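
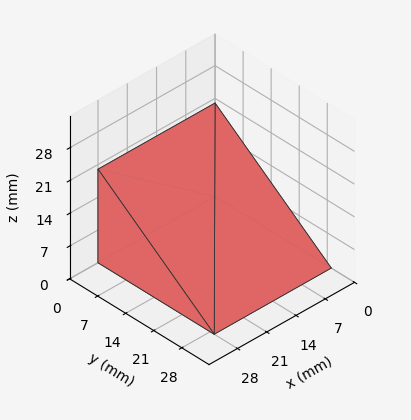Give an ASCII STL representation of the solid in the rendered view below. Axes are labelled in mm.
Reading the render: the shape is a wedge (ramp): 28 × 29 mm base, rising to 20 mm along the y=0 edge and sloping linearly to z=0 at y=29 (dimensions read to the nearest mm from the axis ticks). For the STL, each face is triangulated and given an outward normal.

solid part
  facet normal 0.0000 0.0000 -1.0000
    outer loop
      vertex 28.0 29.0 0.0
      vertex 28.0 0.0 0.0
      vertex 0.0 0.0 0.0
    endloop
  endfacet
  facet normal 0.0000 0.0000 -1.0000
    outer loop
      vertex 0.0 29.0 0.0
      vertex 28.0 29.0 0.0
      vertex 0.0 0.0 0.0
    endloop
  endfacet
  facet normal 0.0000 -1.0000 0.0000
    outer loop
      vertex 0.0 0.0 0.0
      vertex 28.0 0.0 0.0
      vertex 28.0 0.0 20.0
    endloop
  endfacet
  facet normal 0.0000 -1.0000 0.0000
    outer loop
      vertex 0.0 0.0 0.0
      vertex 28.0 0.0 20.0
      vertex 0.0 0.0 20.0
    endloop
  endfacet
  facet normal 0.0000 0.5677 0.8232
    outer loop
      vertex 0.0 0.0 20.0
      vertex 28.0 0.0 20.0
      vertex 28.0 29.0 0.0
    endloop
  endfacet
  facet normal 0.0000 0.5677 0.8232
    outer loop
      vertex 0.0 0.0 20.0
      vertex 28.0 29.0 0.0
      vertex 0.0 29.0 0.0
    endloop
  endfacet
  facet normal -1.0000 0.0000 0.0000
    outer loop
      vertex 0.0 0.0 20.0
      vertex 0.0 29.0 0.0
      vertex 0.0 0.0 0.0
    endloop
  endfacet
  facet normal 1.0000 0.0000 0.0000
    outer loop
      vertex 28.0 0.0 0.0
      vertex 28.0 29.0 0.0
      vertex 28.0 0.0 20.0
    endloop
  endfacet
endsolid part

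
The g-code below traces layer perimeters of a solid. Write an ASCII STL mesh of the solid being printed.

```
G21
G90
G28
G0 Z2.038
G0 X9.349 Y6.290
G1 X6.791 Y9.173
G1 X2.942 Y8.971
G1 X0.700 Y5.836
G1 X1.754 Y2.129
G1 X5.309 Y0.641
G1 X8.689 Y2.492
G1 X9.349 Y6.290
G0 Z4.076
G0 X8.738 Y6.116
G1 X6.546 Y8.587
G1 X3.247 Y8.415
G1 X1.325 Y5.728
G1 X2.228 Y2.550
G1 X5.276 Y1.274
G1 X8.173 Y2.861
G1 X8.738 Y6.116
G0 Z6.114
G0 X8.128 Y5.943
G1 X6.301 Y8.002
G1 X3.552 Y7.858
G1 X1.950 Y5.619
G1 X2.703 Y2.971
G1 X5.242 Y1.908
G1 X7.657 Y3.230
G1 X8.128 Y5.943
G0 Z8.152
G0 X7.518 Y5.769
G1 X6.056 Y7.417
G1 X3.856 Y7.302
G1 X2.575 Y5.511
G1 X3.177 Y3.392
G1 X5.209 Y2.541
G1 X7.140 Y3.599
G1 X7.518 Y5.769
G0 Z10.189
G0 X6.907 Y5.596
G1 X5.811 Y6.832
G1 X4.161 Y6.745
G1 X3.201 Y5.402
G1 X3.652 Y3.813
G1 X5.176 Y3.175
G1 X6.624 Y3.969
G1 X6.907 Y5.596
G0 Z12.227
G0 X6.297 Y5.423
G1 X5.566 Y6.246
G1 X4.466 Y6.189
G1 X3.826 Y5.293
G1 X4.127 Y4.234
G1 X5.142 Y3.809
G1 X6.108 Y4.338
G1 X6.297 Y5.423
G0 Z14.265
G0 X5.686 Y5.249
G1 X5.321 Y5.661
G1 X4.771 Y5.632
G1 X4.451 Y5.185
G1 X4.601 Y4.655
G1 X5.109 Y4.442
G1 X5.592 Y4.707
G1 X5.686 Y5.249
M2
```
solid part
  facet normal 0.0000 0.0000 -1.0000
    outer loop
      vertex 2.637 9.528 0.000
      vertex 7.036 9.758 0.000
      vertex 9.959 6.463 0.000
    endloop
  endfacet
  facet normal 0.0000 0.0000 -1.0000
    outer loop
      vertex 0.075 5.945 0.000
      vertex 2.637 9.528 0.000
      vertex 9.959 6.463 0.000
    endloop
  endfacet
  facet normal 0.0000 0.0000 -1.0000
    outer loop
      vertex 1.279 1.708 0.000
      vertex 0.075 5.945 0.000
      vertex 9.959 6.463 0.000
    endloop
  endfacet
  facet normal 0.0000 0.0000 -1.0000
    outer loop
      vertex 5.342 0.007 0.000
      vertex 1.279 1.708 0.000
      vertex 9.959 6.463 0.000
    endloop
  endfacet
  facet normal 0.0000 0.0000 -1.0000
    outer loop
      vertex 9.205 2.123 0.000
      vertex 5.342 0.007 0.000
      vertex 9.959 6.463 0.000
    endloop
  endfacet
  facet normal 0.7203 0.6390 0.2701
    outer loop
      vertex 9.959 6.463 0.000
      vertex 7.036 9.758 0.000
      vertex 5.076 5.076 16.303
    endloop
  endfacet
  facet normal -0.0503 0.9615 0.2701
    outer loop
      vertex 7.036 9.758 0.000
      vertex 2.637 9.528 0.000
      vertex 5.076 5.076 16.303
    endloop
  endfacet
  facet normal -0.7832 0.5600 0.2701
    outer loop
      vertex 2.637 9.528 0.000
      vertex 0.075 5.945 0.000
      vertex 5.076 5.076 16.303
    endloop
  endfacet
  facet normal -0.9262 -0.2632 0.2701
    outer loop
      vertex 0.075 5.945 0.000
      vertex 1.279 1.708 0.000
      vertex 5.076 5.076 16.303
    endloop
  endfacet
  facet normal -0.3718 -0.8881 0.2701
    outer loop
      vertex 1.279 1.708 0.000
      vertex 5.342 0.007 0.000
      vertex 5.076 5.076 16.303
    endloop
  endfacet
  facet normal 0.4626 -0.8444 0.2701
    outer loop
      vertex 5.342 0.007 0.000
      vertex 9.205 2.123 0.000
      vertex 5.076 5.076 16.303
    endloop
  endfacet
  facet normal 0.9486 -0.1648 0.2701
    outer loop
      vertex 9.205 2.123 0.000
      vertex 9.959 6.463 0.000
      vertex 5.076 5.076 16.303
    endloop
  endfacet
endsolid part

The G0 Z moves step by Δz≈2.038 mm. The G1 loops shrink linearly with z, so the solid tapers from its base footprint up to z≈16.3. Closing with a flat bottom cap and the tapered top and triangulating gives 12 facets — a regular 7-sided pyramid, base circumscribed radius ≈ 5.08 mm, apex at z ≈ 16.3 mm.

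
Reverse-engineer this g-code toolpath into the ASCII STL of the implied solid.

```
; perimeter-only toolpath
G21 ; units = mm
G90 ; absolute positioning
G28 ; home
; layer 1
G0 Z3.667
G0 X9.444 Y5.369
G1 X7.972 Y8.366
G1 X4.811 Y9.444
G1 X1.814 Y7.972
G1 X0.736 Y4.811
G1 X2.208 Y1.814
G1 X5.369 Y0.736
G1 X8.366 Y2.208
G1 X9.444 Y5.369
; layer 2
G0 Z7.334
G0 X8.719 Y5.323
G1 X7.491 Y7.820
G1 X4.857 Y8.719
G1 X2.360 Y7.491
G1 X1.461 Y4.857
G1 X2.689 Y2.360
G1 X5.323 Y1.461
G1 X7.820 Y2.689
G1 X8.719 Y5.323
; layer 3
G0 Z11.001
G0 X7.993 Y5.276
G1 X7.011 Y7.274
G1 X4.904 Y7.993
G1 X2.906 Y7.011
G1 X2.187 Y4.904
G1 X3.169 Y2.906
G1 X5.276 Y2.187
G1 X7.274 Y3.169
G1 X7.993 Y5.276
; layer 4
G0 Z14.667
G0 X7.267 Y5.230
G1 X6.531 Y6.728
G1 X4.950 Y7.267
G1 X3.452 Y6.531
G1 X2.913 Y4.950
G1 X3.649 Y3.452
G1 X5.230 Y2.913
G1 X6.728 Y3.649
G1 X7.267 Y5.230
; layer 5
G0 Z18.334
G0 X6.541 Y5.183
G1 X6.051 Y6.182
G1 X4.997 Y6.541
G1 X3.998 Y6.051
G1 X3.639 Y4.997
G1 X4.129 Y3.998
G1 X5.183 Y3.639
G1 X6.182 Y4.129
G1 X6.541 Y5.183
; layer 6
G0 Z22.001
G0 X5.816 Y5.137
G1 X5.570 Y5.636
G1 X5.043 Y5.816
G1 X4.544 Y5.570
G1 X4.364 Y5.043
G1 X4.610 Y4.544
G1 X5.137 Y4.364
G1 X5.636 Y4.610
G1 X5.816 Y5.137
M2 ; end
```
solid part
  facet normal 0.0000 0.0000 -1.0000
    outer loop
      vertex 4.764 10.170 0.000
      vertex 8.452 8.912 0.000
      vertex 10.170 5.416 0.000
    endloop
  endfacet
  facet normal 0.0000 0.0000 -1.0000
    outer loop
      vertex 1.268 8.452 0.000
      vertex 4.764 10.170 0.000
      vertex 10.170 5.416 0.000
    endloop
  endfacet
  facet normal 0.0000 0.0000 -1.0000
    outer loop
      vertex 0.010 4.764 0.000
      vertex 1.268 8.452 0.000
      vertex 10.170 5.416 0.000
    endloop
  endfacet
  facet normal 0.0000 0.0000 -1.0000
    outer loop
      vertex 1.728 1.268 0.000
      vertex 0.010 4.764 0.000
      vertex 10.170 5.416 0.000
    endloop
  endfacet
  facet normal 0.0000 0.0000 -1.0000
    outer loop
      vertex 5.416 0.010 0.000
      vertex 1.728 1.268 0.000
      vertex 10.170 5.416 0.000
    endloop
  endfacet
  facet normal 0.0000 0.0000 -1.0000
    outer loop
      vertex 8.912 1.728 0.000
      vertex 5.416 0.010 0.000
      vertex 10.170 5.416 0.000
    endloop
  endfacet
  facet normal 0.8828 0.4338 0.1802
    outer loop
      vertex 10.170 5.416 0.000
      vertex 8.452 8.912 0.000
      vertex 5.090 5.090 25.668
    endloop
  endfacet
  facet normal 0.3176 0.9310 0.1802
    outer loop
      vertex 8.452 8.912 0.000
      vertex 4.764 10.170 0.000
      vertex 5.090 5.090 25.668
    endloop
  endfacet
  facet normal -0.4338 0.8828 0.1802
    outer loop
      vertex 4.764 10.170 0.000
      vertex 1.268 8.452 0.000
      vertex 5.090 5.090 25.668
    endloop
  endfacet
  facet normal -0.9310 0.3176 0.1802
    outer loop
      vertex 1.268 8.452 0.000
      vertex 0.010 4.764 0.000
      vertex 5.090 5.090 25.668
    endloop
  endfacet
  facet normal -0.8828 -0.4338 0.1802
    outer loop
      vertex 0.010 4.764 0.000
      vertex 1.728 1.268 0.000
      vertex 5.090 5.090 25.668
    endloop
  endfacet
  facet normal -0.3176 -0.9310 0.1802
    outer loop
      vertex 1.728 1.268 0.000
      vertex 5.416 0.010 0.000
      vertex 5.090 5.090 25.668
    endloop
  endfacet
  facet normal 0.4338 -0.8828 0.1802
    outer loop
      vertex 5.416 0.010 0.000
      vertex 8.912 1.728 0.000
      vertex 5.090 5.090 25.668
    endloop
  endfacet
  facet normal 0.9310 -0.3176 0.1802
    outer loop
      vertex 8.912 1.728 0.000
      vertex 10.170 5.416 0.000
      vertex 5.090 5.090 25.668
    endloop
  endfacet
endsolid part

The G0 Z moves step by Δz≈3.667 mm. The G1 loops shrink linearly with z, so the solid tapers from its base footprint up to z≈25.7. Closing with a flat bottom cap and the tapered top and triangulating gives 14 facets — a regular 8-sided pyramid, base circumscribed radius ≈ 5.09 mm, apex at z ≈ 25.7 mm.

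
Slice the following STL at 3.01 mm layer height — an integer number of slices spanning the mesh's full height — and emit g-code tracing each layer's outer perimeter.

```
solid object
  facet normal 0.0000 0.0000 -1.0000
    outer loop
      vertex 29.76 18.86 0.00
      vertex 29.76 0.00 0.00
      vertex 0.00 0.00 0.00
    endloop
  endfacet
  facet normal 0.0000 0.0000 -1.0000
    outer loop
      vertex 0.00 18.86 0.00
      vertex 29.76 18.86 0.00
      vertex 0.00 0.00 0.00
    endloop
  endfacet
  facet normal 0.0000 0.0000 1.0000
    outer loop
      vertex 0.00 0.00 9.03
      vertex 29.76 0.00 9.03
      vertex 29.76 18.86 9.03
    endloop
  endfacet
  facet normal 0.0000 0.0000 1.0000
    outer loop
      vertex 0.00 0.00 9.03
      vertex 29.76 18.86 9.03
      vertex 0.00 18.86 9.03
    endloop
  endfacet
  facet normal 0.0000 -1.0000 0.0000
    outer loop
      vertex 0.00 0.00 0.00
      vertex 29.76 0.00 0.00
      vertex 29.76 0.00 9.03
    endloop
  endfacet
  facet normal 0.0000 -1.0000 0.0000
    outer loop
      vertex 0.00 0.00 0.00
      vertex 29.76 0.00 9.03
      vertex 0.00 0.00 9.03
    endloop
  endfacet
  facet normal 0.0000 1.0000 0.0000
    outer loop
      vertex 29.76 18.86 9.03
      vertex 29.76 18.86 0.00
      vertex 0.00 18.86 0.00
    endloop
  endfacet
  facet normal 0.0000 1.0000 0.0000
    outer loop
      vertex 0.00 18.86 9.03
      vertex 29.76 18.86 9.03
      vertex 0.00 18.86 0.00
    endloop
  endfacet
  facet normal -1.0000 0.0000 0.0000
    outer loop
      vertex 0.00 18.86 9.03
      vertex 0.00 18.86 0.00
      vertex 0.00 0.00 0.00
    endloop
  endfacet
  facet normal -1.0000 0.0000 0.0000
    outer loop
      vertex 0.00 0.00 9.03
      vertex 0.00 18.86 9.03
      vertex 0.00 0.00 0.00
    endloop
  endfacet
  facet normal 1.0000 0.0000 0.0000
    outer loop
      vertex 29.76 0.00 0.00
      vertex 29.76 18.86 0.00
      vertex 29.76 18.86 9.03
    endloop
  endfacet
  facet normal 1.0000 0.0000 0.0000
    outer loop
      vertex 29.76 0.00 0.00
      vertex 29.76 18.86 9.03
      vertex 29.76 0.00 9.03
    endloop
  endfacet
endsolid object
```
; perimeter-only toolpath
G21 ; units = mm
G90 ; absolute positioning
G28 ; home
; layer 1
G0 Z3.01
G0 X0.00 Y0.00
G1 X29.76 Y0.00
G1 X29.76 Y18.86
G1 X0.00 Y18.86
G1 X0.00 Y0.00
; layer 2
G0 Z6.02
G0 X0.00 Y0.00
G1 X29.76 Y0.00
G1 X29.76 Y18.86
G1 X0.00 Y18.86
G1 X0.00 Y0.00
; layer 3
G0 Z9.03
G0 X0.00 Y0.00
G1 X29.76 Y0.00
G1 X29.76 Y18.86
G1 X0.00 Y18.86
G1 X0.00 Y0.00
M2 ; end

The solid is a rectangular box, roughly 29.8 × 18.9 mm footprint and 9.03 mm tall. Slicing at Δz = 3.01 mm — 3 equal slices spanning the solid's height, so layer i sits at z = i·h/3 — gives 3 non-empty perimeters. Each is a 4-segment closed polygon; G0 lifts to the layer z and rapids to the start vertex, then G1 traces the edges.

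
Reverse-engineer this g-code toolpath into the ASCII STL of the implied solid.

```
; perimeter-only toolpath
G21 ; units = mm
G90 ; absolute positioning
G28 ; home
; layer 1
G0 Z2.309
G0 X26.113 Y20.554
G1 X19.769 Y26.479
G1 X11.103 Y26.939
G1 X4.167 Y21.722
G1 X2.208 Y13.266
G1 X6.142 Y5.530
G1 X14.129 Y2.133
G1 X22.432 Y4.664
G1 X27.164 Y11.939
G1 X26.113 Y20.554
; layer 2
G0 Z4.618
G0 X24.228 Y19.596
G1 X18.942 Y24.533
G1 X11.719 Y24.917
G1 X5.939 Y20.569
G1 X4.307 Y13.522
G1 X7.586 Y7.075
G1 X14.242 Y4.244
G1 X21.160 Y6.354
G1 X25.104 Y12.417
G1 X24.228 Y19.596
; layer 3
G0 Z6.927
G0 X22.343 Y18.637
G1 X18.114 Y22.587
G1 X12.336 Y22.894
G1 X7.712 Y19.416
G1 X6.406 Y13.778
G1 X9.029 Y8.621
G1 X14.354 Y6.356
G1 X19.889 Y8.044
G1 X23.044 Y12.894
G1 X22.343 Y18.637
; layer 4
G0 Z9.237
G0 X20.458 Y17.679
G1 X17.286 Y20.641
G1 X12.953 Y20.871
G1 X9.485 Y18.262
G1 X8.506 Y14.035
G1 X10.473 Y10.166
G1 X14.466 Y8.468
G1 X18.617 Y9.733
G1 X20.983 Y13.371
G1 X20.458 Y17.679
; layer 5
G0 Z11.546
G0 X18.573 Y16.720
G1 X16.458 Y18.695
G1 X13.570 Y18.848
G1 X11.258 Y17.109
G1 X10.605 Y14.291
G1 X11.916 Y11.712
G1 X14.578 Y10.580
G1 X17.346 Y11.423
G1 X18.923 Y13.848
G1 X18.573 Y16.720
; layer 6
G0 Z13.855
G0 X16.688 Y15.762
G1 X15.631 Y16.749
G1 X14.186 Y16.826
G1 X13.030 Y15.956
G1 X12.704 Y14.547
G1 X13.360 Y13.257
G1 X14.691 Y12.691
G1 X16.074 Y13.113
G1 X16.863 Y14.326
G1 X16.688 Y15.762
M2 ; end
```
solid part
  facet normal 0.0000 0.0000 -1.0000
    outer loop
      vertex 10.486 28.962 0.000
      vertex 20.597 28.425 0.000
      vertex 27.998 21.513 0.000
    endloop
  endfacet
  facet normal 0.0000 0.0000 -1.0000
    outer loop
      vertex 2.394 22.875 0.000
      vertex 10.486 28.962 0.000
      vertex 27.998 21.513 0.000
    endloop
  endfacet
  facet normal 0.0000 0.0000 -1.0000
    outer loop
      vertex 0.109 13.010 0.000
      vertex 2.394 22.875 0.000
      vertex 27.998 21.513 0.000
    endloop
  endfacet
  facet normal 0.0000 0.0000 -1.0000
    outer loop
      vertex 4.699 3.984 0.000
      vertex 0.109 13.010 0.000
      vertex 27.998 21.513 0.000
    endloop
  endfacet
  facet normal 0.0000 0.0000 -1.0000
    outer loop
      vertex 14.017 0.021 0.000
      vertex 4.699 3.984 0.000
      vertex 27.998 21.513 0.000
    endloop
  endfacet
  facet normal 0.0000 0.0000 -1.0000
    outer loop
      vertex 23.703 2.974 0.000
      vertex 14.017 0.021 0.000
      vertex 27.998 21.513 0.000
    endloop
  endfacet
  facet normal 0.0000 0.0000 -1.0000
    outer loop
      vertex 29.224 11.462 0.000
      vertex 23.703 2.974 0.000
      vertex 27.998 21.513 0.000
    endloop
  endfacet
  facet normal 0.5174 0.5540 0.6523
    outer loop
      vertex 27.998 21.513 0.000
      vertex 20.597 28.425 0.000
      vertex 14.803 14.803 16.164
    endloop
  endfacet
  facet normal 0.0402 0.7569 0.6523
    outer loop
      vertex 20.597 28.425 0.000
      vertex 10.486 28.962 0.000
      vertex 14.803 14.803 16.164
    endloop
  endfacet
  facet normal -0.4556 0.6057 0.6523
    outer loop
      vertex 10.486 28.962 0.000
      vertex 2.394 22.875 0.000
      vertex 14.803 14.803 16.164
    endloop
  endfacet
  facet normal -0.7384 0.1710 0.6523
    outer loop
      vertex 2.394 22.875 0.000
      vertex 0.109 13.010 0.000
      vertex 14.803 14.803 16.164
    endloop
  endfacet
  facet normal -0.6756 -0.3436 0.6523
    outer loop
      vertex 0.109 13.010 0.000
      vertex 4.699 3.984 0.000
      vertex 14.803 14.803 16.164
    endloop
  endfacet
  facet normal -0.2967 -0.6975 0.6523
    outer loop
      vertex 4.699 3.984 0.000
      vertex 14.017 0.021 0.000
      vertex 14.803 14.803 16.164
    endloop
  endfacet
  facet normal 0.2210 -0.7250 0.6523
    outer loop
      vertex 14.017 0.021 0.000
      vertex 23.703 2.974 0.000
      vertex 14.803 14.803 16.164
    endloop
  endfacet
  facet normal 0.6354 -0.4133 0.6523
    outer loop
      vertex 23.703 2.974 0.000
      vertex 29.224 11.462 0.000
      vertex 14.803 14.803 16.164
    endloop
  endfacet
  facet normal 0.7524 0.0918 0.6523
    outer loop
      vertex 29.224 11.462 0.000
      vertex 27.998 21.513 0.000
      vertex 14.803 14.803 16.164
    endloop
  endfacet
endsolid part

The G0 Z moves step by Δz≈2.309 mm. The G1 loops shrink linearly with z, so the solid tapers from its base footprint up to z≈16.2. Closing with a flat bottom cap and the tapered top and triangulating gives 16 facets — a regular 9-sided pyramid, base circumscribed radius ≈ 14.8 mm, apex at z ≈ 16.2 mm.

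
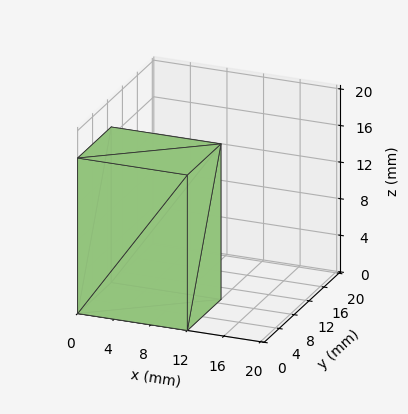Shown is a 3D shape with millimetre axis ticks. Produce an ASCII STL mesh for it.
Reading the render: the shape is a rectangular box, roughly 12 × 9 mm footprint and 17 mm tall (dimensions read to the nearest mm from the axis ticks). For the STL, each face is triangulated and given an outward normal.

solid part
  facet normal 0.0000 0.0000 -1.0000
    outer loop
      vertex 12.0 9.0 0.0
      vertex 12.0 0.0 0.0
      vertex 0.0 0.0 0.0
    endloop
  endfacet
  facet normal 0.0000 0.0000 -1.0000
    outer loop
      vertex 0.0 9.0 0.0
      vertex 12.0 9.0 0.0
      vertex 0.0 0.0 0.0
    endloop
  endfacet
  facet normal 0.0000 0.0000 1.0000
    outer loop
      vertex 0.0 0.0 17.0
      vertex 12.0 0.0 17.0
      vertex 12.0 9.0 17.0
    endloop
  endfacet
  facet normal 0.0000 0.0000 1.0000
    outer loop
      vertex 0.0 0.0 17.0
      vertex 12.0 9.0 17.0
      vertex 0.0 9.0 17.0
    endloop
  endfacet
  facet normal 0.0000 -1.0000 0.0000
    outer loop
      vertex 0.0 0.0 0.0
      vertex 12.0 0.0 0.0
      vertex 12.0 0.0 17.0
    endloop
  endfacet
  facet normal 0.0000 -1.0000 0.0000
    outer loop
      vertex 0.0 0.0 0.0
      vertex 12.0 0.0 17.0
      vertex 0.0 0.0 17.0
    endloop
  endfacet
  facet normal 0.0000 1.0000 0.0000
    outer loop
      vertex 12.0 9.0 17.0
      vertex 12.0 9.0 0.0
      vertex 0.0 9.0 0.0
    endloop
  endfacet
  facet normal 0.0000 1.0000 0.0000
    outer loop
      vertex 0.0 9.0 17.0
      vertex 12.0 9.0 17.0
      vertex 0.0 9.0 0.0
    endloop
  endfacet
  facet normal -1.0000 0.0000 0.0000
    outer loop
      vertex 0.0 9.0 17.0
      vertex 0.0 9.0 0.0
      vertex 0.0 0.0 0.0
    endloop
  endfacet
  facet normal -1.0000 0.0000 0.0000
    outer loop
      vertex 0.0 0.0 17.0
      vertex 0.0 9.0 17.0
      vertex 0.0 0.0 0.0
    endloop
  endfacet
  facet normal 1.0000 0.0000 0.0000
    outer loop
      vertex 12.0 0.0 0.0
      vertex 12.0 9.0 0.0
      vertex 12.0 9.0 17.0
    endloop
  endfacet
  facet normal 1.0000 0.0000 0.0000
    outer loop
      vertex 12.0 0.0 0.0
      vertex 12.0 9.0 17.0
      vertex 12.0 0.0 17.0
    endloop
  endfacet
endsolid part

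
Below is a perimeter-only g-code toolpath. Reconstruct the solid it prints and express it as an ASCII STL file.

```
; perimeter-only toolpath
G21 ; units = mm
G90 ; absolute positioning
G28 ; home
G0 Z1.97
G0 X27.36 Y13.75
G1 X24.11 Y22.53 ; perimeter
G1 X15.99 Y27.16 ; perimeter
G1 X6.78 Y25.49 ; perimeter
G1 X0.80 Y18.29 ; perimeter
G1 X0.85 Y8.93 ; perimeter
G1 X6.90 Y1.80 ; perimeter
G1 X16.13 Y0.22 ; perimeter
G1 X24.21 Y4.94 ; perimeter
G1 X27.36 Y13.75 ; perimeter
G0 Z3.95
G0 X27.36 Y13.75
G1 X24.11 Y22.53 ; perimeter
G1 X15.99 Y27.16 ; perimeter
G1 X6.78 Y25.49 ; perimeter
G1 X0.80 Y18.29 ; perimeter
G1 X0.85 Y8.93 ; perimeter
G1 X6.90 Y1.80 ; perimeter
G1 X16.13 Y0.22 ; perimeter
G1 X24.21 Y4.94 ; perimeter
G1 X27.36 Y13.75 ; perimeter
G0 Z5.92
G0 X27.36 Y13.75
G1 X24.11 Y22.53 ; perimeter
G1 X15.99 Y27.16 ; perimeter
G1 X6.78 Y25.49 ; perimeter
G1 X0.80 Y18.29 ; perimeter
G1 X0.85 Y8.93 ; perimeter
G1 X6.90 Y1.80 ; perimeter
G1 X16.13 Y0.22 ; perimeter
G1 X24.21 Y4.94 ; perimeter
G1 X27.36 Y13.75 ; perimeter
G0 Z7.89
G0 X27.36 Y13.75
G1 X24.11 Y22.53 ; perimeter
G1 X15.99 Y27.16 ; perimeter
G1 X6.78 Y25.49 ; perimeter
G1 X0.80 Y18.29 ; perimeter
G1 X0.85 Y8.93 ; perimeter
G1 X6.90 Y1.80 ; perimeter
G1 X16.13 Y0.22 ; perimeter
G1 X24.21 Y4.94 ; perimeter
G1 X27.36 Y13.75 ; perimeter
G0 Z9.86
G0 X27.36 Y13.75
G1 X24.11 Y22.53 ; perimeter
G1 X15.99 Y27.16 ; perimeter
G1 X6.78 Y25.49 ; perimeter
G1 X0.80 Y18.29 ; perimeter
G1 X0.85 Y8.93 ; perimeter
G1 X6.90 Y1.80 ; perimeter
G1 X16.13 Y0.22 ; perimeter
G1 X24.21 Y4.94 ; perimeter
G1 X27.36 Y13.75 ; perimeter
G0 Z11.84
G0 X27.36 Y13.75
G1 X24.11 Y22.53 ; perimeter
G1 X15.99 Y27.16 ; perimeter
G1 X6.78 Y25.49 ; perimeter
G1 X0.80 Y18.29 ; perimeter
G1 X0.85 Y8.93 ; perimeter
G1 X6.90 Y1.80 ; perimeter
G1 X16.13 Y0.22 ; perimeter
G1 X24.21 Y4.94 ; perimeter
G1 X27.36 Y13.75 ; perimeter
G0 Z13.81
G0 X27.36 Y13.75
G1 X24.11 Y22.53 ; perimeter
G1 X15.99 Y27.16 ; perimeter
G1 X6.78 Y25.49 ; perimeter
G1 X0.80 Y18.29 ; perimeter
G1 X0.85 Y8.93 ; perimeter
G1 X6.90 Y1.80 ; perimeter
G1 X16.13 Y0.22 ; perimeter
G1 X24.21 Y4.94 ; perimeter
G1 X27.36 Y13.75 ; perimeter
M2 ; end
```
solid part
  facet normal 0.0000 0.0000 -1.0000
    outer loop
      vertex 15.99 27.16 0.00
      vertex 24.11 22.53 0.00
      vertex 27.36 13.75 0.00
    endloop
  endfacet
  facet normal 0.0000 0.0000 -1.0000
    outer loop
      vertex 6.78 25.49 0.00
      vertex 15.99 27.16 0.00
      vertex 27.36 13.75 0.00
    endloop
  endfacet
  facet normal 0.0000 0.0000 -1.0000
    outer loop
      vertex 0.80 18.29 0.00
      vertex 6.78 25.49 0.00
      vertex 27.36 13.75 0.00
    endloop
  endfacet
  facet normal 0.0000 0.0000 -1.0000
    outer loop
      vertex 0.85 8.93 0.00
      vertex 0.80 18.29 0.00
      vertex 27.36 13.75 0.00
    endloop
  endfacet
  facet normal 0.0000 0.0000 -1.0000
    outer loop
      vertex 6.90 1.80 0.00
      vertex 0.85 8.93 0.00
      vertex 27.36 13.75 0.00
    endloop
  endfacet
  facet normal 0.0000 0.0000 -1.0000
    outer loop
      vertex 16.13 0.22 0.00
      vertex 6.90 1.80 0.00
      vertex 27.36 13.75 0.00
    endloop
  endfacet
  facet normal 0.0000 0.0000 -1.0000
    outer loop
      vertex 24.21 4.94 0.00
      vertex 16.13 0.22 0.00
      vertex 27.36 13.75 0.00
    endloop
  endfacet
  facet normal 0.0000 0.0000 1.0000
    outer loop
      vertex 27.36 13.75 13.81
      vertex 24.11 22.53 13.81
      vertex 15.99 27.16 13.81
    endloop
  endfacet
  facet normal 0.0000 0.0000 1.0000
    outer loop
      vertex 27.36 13.75 13.81
      vertex 15.99 27.16 13.81
      vertex 6.78 25.49 13.81
    endloop
  endfacet
  facet normal 0.0000 0.0000 1.0000
    outer loop
      vertex 27.36 13.75 13.81
      vertex 6.78 25.49 13.81
      vertex 0.80 18.29 13.81
    endloop
  endfacet
  facet normal 0.0000 0.0000 1.0000
    outer loop
      vertex 27.36 13.75 13.81
      vertex 0.80 18.29 13.81
      vertex 0.85 8.93 13.81
    endloop
  endfacet
  facet normal 0.0000 0.0000 1.0000
    outer loop
      vertex 27.36 13.75 13.81
      vertex 0.85 8.93 13.81
      vertex 6.90 1.80 13.81
    endloop
  endfacet
  facet normal 0.0000 0.0000 1.0000
    outer loop
      vertex 27.36 13.75 13.81
      vertex 6.90 1.80 13.81
      vertex 16.13 0.22 13.81
    endloop
  endfacet
  facet normal 0.0000 0.0000 1.0000
    outer loop
      vertex 27.36 13.75 13.81
      vertex 16.13 0.22 13.81
      vertex 24.21 4.94 13.81
    endloop
  endfacet
  facet normal 0.9378 0.3471 0.0000
    outer loop
      vertex 27.36 13.75 0.00
      vertex 24.11 22.53 0.00
      vertex 24.11 22.53 13.81
    endloop
  endfacet
  facet normal 0.9378 0.3471 0.0000
    outer loop
      vertex 27.36 13.75 0.00
      vertex 24.11 22.53 13.81
      vertex 27.36 13.75 13.81
    endloop
  endfacet
  facet normal 0.4953 0.8687 0.0000
    outer loop
      vertex 24.11 22.53 0.00
      vertex 15.99 27.16 0.00
      vertex 15.99 27.16 13.81
    endloop
  endfacet
  facet normal 0.4953 0.8687 0.0000
    outer loop
      vertex 24.11 22.53 0.00
      vertex 15.99 27.16 13.81
      vertex 24.11 22.53 13.81
    endloop
  endfacet
  facet normal -0.1784 0.9840 0.0000
    outer loop
      vertex 15.99 27.16 0.00
      vertex 6.78 25.49 0.00
      vertex 6.78 25.49 13.81
    endloop
  endfacet
  facet normal -0.1784 0.9840 0.0000
    outer loop
      vertex 15.99 27.16 0.00
      vertex 6.78 25.49 13.81
      vertex 15.99 27.16 13.81
    endloop
  endfacet
  facet normal -0.7693 0.6389 0.0000
    outer loop
      vertex 6.78 25.49 0.00
      vertex 0.80 18.29 0.00
      vertex 0.80 18.29 13.81
    endloop
  endfacet
  facet normal -0.7693 0.6389 0.0000
    outer loop
      vertex 6.78 25.49 0.00
      vertex 0.80 18.29 13.81
      vertex 6.78 25.49 13.81
    endloop
  endfacet
  facet normal -1.0000 -0.0053 0.0000
    outer loop
      vertex 0.80 18.29 0.00
      vertex 0.85 8.93 0.00
      vertex 0.85 8.93 13.81
    endloop
  endfacet
  facet normal -1.0000 -0.0053 0.0000
    outer loop
      vertex 0.80 18.29 0.00
      vertex 0.85 8.93 13.81
      vertex 0.80 18.29 13.81
    endloop
  endfacet
  facet normal -0.7625 -0.6470 0.0000
    outer loop
      vertex 0.85 8.93 0.00
      vertex 6.90 1.80 0.00
      vertex 6.90 1.80 13.81
    endloop
  endfacet
  facet normal -0.7625 -0.6470 0.0000
    outer loop
      vertex 0.85 8.93 0.00
      vertex 6.90 1.80 13.81
      vertex 0.85 8.93 13.81
    endloop
  endfacet
  facet normal -0.1687 -0.9857 0.0000
    outer loop
      vertex 6.90 1.80 0.00
      vertex 16.13 0.22 0.00
      vertex 16.13 0.22 13.81
    endloop
  endfacet
  facet normal -0.1687 -0.9857 0.0000
    outer loop
      vertex 6.90 1.80 0.00
      vertex 16.13 0.22 13.81
      vertex 6.90 1.80 13.81
    endloop
  endfacet
  facet normal 0.5044 -0.8635 0.0000
    outer loop
      vertex 16.13 0.22 0.00
      vertex 24.21 4.94 0.00
      vertex 24.21 4.94 13.81
    endloop
  endfacet
  facet normal 0.5044 -0.8635 0.0000
    outer loop
      vertex 16.13 0.22 0.00
      vertex 24.21 4.94 13.81
      vertex 16.13 0.22 13.81
    endloop
  endfacet
  facet normal 0.9416 -0.3367 0.0000
    outer loop
      vertex 24.21 4.94 0.00
      vertex 27.36 13.75 0.00
      vertex 27.36 13.75 13.81
    endloop
  endfacet
  facet normal 0.9416 -0.3367 0.0000
    outer loop
      vertex 24.21 4.94 0.00
      vertex 27.36 13.75 13.81
      vertex 24.21 4.94 13.81
    endloop
  endfacet
endsolid part

The G0 Z moves step by Δz≈1.97 mm. Every layer's G1 loop is the same polygon, so the solid is a straight extrusion of it from z=0 to z≈13.8. Closing with flat bottom and top caps and triangulating gives 32 facets — a regular 9-sided prism (a cylinder approximated with 9 flat sides), circumscribed radius ≈ 13.7 mm, height ≈ 13.8 mm.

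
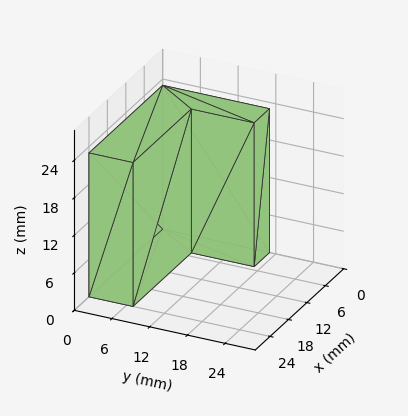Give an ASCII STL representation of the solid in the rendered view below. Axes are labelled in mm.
Reading the render: the shape is an L-shaped prism: outer 24 × 17 mm, arm thicknesses ≈ 7 mm (horizontal) and 5 mm (vertical), extruded 23 mm in z (dimensions read to the nearest mm from the axis ticks). For the STL, each face is triangulated and given an outward normal.

solid part
  facet normal 0.0000 0.0000 -1.0000
    outer loop
      vertex 24.00 7.00 0.00
      vertex 24.00 0.00 0.00
      vertex 0.00 0.00 0.00
    endloop
  endfacet
  facet normal 0.0000 0.0000 -1.0000
    outer loop
      vertex 5.00 7.00 0.00
      vertex 24.00 7.00 0.00
      vertex 0.00 0.00 0.00
    endloop
  endfacet
  facet normal 0.0000 0.0000 -1.0000
    outer loop
      vertex 5.00 17.00 0.00
      vertex 5.00 7.00 0.00
      vertex 0.00 0.00 0.00
    endloop
  endfacet
  facet normal 0.0000 0.0000 -1.0000
    outer loop
      vertex 0.00 17.00 0.00
      vertex 5.00 17.00 0.00
      vertex 0.00 0.00 0.00
    endloop
  endfacet
  facet normal 0.0000 0.0000 1.0000
    outer loop
      vertex 0.00 0.00 23.00
      vertex 24.00 0.00 23.00
      vertex 24.00 7.00 23.00
    endloop
  endfacet
  facet normal 0.0000 0.0000 1.0000
    outer loop
      vertex 0.00 0.00 23.00
      vertex 24.00 7.00 23.00
      vertex 5.00 7.00 23.00
    endloop
  endfacet
  facet normal 0.0000 0.0000 1.0000
    outer loop
      vertex 0.00 0.00 23.00
      vertex 5.00 7.00 23.00
      vertex 5.00 17.00 23.00
    endloop
  endfacet
  facet normal 0.0000 0.0000 1.0000
    outer loop
      vertex 0.00 0.00 23.00
      vertex 5.00 17.00 23.00
      vertex 0.00 17.00 23.00
    endloop
  endfacet
  facet normal 0.0000 -1.0000 0.0000
    outer loop
      vertex 0.00 0.00 0.00
      vertex 24.00 0.00 0.00
      vertex 24.00 0.00 23.00
    endloop
  endfacet
  facet normal 0.0000 -1.0000 0.0000
    outer loop
      vertex 0.00 0.00 0.00
      vertex 24.00 0.00 23.00
      vertex 0.00 0.00 23.00
    endloop
  endfacet
  facet normal 1.0000 0.0000 0.0000
    outer loop
      vertex 24.00 0.00 0.00
      vertex 24.00 7.00 0.00
      vertex 24.00 7.00 23.00
    endloop
  endfacet
  facet normal 1.0000 0.0000 0.0000
    outer loop
      vertex 24.00 0.00 0.00
      vertex 24.00 7.00 23.00
      vertex 24.00 0.00 23.00
    endloop
  endfacet
  facet normal 0.0000 1.0000 0.0000
    outer loop
      vertex 24.00 7.00 0.00
      vertex 5.00 7.00 0.00
      vertex 5.00 7.00 23.00
    endloop
  endfacet
  facet normal 0.0000 1.0000 0.0000
    outer loop
      vertex 24.00 7.00 0.00
      vertex 5.00 7.00 23.00
      vertex 24.00 7.00 23.00
    endloop
  endfacet
  facet normal 1.0000 0.0000 0.0000
    outer loop
      vertex 5.00 7.00 0.00
      vertex 5.00 17.00 0.00
      vertex 5.00 17.00 23.00
    endloop
  endfacet
  facet normal 1.0000 0.0000 0.0000
    outer loop
      vertex 5.00 7.00 0.00
      vertex 5.00 17.00 23.00
      vertex 5.00 7.00 23.00
    endloop
  endfacet
  facet normal 0.0000 1.0000 0.0000
    outer loop
      vertex 5.00 17.00 0.00
      vertex 0.00 17.00 0.00
      vertex 0.00 17.00 23.00
    endloop
  endfacet
  facet normal 0.0000 1.0000 0.0000
    outer loop
      vertex 5.00 17.00 0.00
      vertex 0.00 17.00 23.00
      vertex 5.00 17.00 23.00
    endloop
  endfacet
  facet normal -1.0000 0.0000 0.0000
    outer loop
      vertex 0.00 17.00 0.00
      vertex 0.00 0.00 0.00
      vertex 0.00 0.00 23.00
    endloop
  endfacet
  facet normal -1.0000 0.0000 0.0000
    outer loop
      vertex 0.00 17.00 0.00
      vertex 0.00 0.00 23.00
      vertex 0.00 17.00 23.00
    endloop
  endfacet
endsolid part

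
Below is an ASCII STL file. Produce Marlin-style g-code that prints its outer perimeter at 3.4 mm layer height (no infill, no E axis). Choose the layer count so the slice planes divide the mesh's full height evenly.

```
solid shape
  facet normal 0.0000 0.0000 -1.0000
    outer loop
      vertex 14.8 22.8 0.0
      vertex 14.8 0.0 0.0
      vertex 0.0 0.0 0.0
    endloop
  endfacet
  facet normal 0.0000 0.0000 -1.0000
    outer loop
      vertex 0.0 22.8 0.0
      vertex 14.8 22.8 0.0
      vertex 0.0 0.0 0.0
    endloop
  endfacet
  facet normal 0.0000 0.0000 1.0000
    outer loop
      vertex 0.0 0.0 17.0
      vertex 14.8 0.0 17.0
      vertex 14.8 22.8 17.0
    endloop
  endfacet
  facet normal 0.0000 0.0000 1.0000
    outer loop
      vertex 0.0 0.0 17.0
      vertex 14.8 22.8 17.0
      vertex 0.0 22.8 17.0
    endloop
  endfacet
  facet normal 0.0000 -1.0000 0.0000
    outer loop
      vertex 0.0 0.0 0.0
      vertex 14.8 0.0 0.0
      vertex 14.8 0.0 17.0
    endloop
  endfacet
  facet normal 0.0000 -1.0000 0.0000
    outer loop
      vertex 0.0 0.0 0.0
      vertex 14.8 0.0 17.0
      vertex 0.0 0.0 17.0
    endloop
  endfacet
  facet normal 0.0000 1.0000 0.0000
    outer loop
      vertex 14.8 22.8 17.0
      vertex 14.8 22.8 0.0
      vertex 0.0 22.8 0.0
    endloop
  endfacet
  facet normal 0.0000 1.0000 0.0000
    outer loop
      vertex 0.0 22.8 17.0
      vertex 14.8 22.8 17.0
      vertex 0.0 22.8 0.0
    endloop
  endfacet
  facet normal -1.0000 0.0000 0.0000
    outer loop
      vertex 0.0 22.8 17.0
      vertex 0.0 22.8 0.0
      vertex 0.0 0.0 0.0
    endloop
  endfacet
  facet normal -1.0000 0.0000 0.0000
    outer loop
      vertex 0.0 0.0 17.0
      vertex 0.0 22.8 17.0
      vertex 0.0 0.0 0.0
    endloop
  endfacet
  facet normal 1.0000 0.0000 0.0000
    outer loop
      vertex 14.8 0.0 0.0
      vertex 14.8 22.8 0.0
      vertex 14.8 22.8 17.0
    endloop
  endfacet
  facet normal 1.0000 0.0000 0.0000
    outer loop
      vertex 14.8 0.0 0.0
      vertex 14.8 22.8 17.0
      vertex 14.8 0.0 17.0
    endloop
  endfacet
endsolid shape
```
; perimeter-only toolpath
G21 ; units = mm
G90 ; absolute positioning
G28 ; home
; layer 1
G0 Z3.4
G0 X0.0 Y0.0
G1 X14.8 Y0.0
G1 X14.8 Y22.8
G1 X0.0 Y22.8
G1 X0.0 Y0.0
; layer 2
G0 Z6.8
G0 X0.0 Y0.0
G1 X14.8 Y0.0
G1 X14.8 Y22.8
G1 X0.0 Y22.8
G1 X0.0 Y0.0
; layer 3
G0 Z10.2
G0 X0.0 Y0.0
G1 X14.8 Y0.0
G1 X14.8 Y22.8
G1 X0.0 Y22.8
G1 X0.0 Y0.0
; layer 4
G0 Z13.6
G0 X0.0 Y0.0
G1 X14.8 Y0.0
G1 X14.8 Y22.8
G1 X0.0 Y22.8
G1 X0.0 Y0.0
; layer 5
G0 Z17.0
G0 X0.0 Y0.0
G1 X14.8 Y0.0
G1 X14.8 Y22.8
G1 X0.0 Y22.8
G1 X0.0 Y0.0
M2 ; end

The solid is a rectangular box, roughly 14.8 × 22.8 mm footprint and 17 mm tall. Slicing at Δz = 3.4 mm — 5 equal slices spanning the solid's height, so layer i sits at z = i·h/5 — gives 5 non-empty perimeters. Each is a 4-segment closed polygon; G0 lifts to the layer z and rapids to the start vertex, then G1 traces the edges.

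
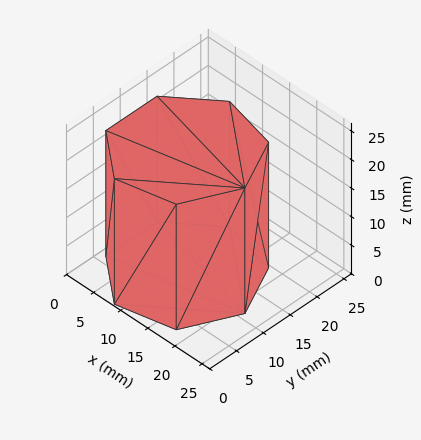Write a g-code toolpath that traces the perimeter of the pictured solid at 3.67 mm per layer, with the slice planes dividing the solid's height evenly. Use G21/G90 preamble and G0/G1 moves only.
Reading the render: the shape is a regular 7-sided prism (a cylinder approximated with 7 flat sides), circumscribed radius ≈ 11 mm, height ≈ 22 mm (dimensions read to the nearest mm from the axis ticks). For the g-code, the solid's height is divided into equal slices at the stated Δz and each level perimeter traced with G1 moves after a G0 lift.

; perimeter-only toolpath
G21 ; units = mm
G90 ; absolute positioning
G28 ; home
; layer 1
G0 Z3.67
G0 X22.00 Y11.00
G1 X17.86 Y19.60
G1 X8.55 Y21.72
G1 X1.09 Y15.77
G1 X1.09 Y6.23
G1 X8.55 Y0.28
G1 X17.86 Y2.40
G1 X22.00 Y11.00
; layer 2
G0 Z7.33
G0 X22.00 Y11.00
G1 X17.86 Y19.60
G1 X8.55 Y21.72
G1 X1.09 Y15.77
G1 X1.09 Y6.23
G1 X8.55 Y0.28
G1 X17.86 Y2.40
G1 X22.00 Y11.00
; layer 3
G0 Z11.00
G0 X22.00 Y11.00
G1 X17.86 Y19.60
G1 X8.55 Y21.72
G1 X1.09 Y15.77
G1 X1.09 Y6.23
G1 X8.55 Y0.28
G1 X17.86 Y2.40
G1 X22.00 Y11.00
; layer 4
G0 Z14.67
G0 X22.00 Y11.00
G1 X17.86 Y19.60
G1 X8.55 Y21.72
G1 X1.09 Y15.77
G1 X1.09 Y6.23
G1 X8.55 Y0.28
G1 X17.86 Y2.40
G1 X22.00 Y11.00
; layer 5
G0 Z18.33
G0 X22.00 Y11.00
G1 X17.86 Y19.60
G1 X8.55 Y21.72
G1 X1.09 Y15.77
G1 X1.09 Y6.23
G1 X8.55 Y0.28
G1 X17.86 Y2.40
G1 X22.00 Y11.00
; layer 6
G0 Z22.00
G0 X22.00 Y11.00
G1 X17.86 Y19.60
G1 X8.55 Y21.72
G1 X1.09 Y15.77
G1 X1.09 Y6.23
G1 X8.55 Y0.28
G1 X17.86 Y2.40
G1 X22.00 Y11.00
M2 ; end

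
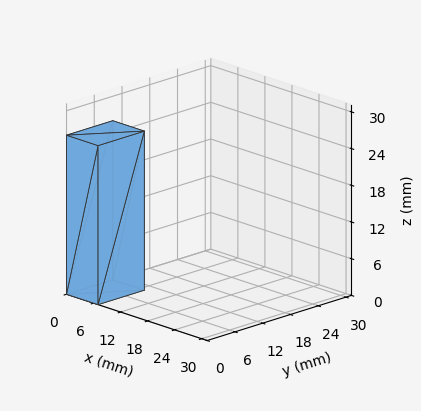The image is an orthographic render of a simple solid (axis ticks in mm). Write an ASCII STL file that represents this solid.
Reading the render: the shape is a rectangular box, roughly 7 × 10 mm footprint and 26 mm tall (dimensions read to the nearest mm from the axis ticks). For the STL, each face is triangulated and given an outward normal.

solid part
  facet normal 0.0000 0.0000 -1.0000
    outer loop
      vertex 7.0 10.0 0.0
      vertex 7.0 0.0 0.0
      vertex 0.0 0.0 0.0
    endloop
  endfacet
  facet normal 0.0000 0.0000 -1.0000
    outer loop
      vertex 0.0 10.0 0.0
      vertex 7.0 10.0 0.0
      vertex 0.0 0.0 0.0
    endloop
  endfacet
  facet normal 0.0000 0.0000 1.0000
    outer loop
      vertex 0.0 0.0 26.0
      vertex 7.0 0.0 26.0
      vertex 7.0 10.0 26.0
    endloop
  endfacet
  facet normal 0.0000 0.0000 1.0000
    outer loop
      vertex 0.0 0.0 26.0
      vertex 7.0 10.0 26.0
      vertex 0.0 10.0 26.0
    endloop
  endfacet
  facet normal 0.0000 -1.0000 0.0000
    outer loop
      vertex 0.0 0.0 0.0
      vertex 7.0 0.0 0.0
      vertex 7.0 0.0 26.0
    endloop
  endfacet
  facet normal 0.0000 -1.0000 0.0000
    outer loop
      vertex 0.0 0.0 0.0
      vertex 7.0 0.0 26.0
      vertex 0.0 0.0 26.0
    endloop
  endfacet
  facet normal 0.0000 1.0000 0.0000
    outer loop
      vertex 7.0 10.0 26.0
      vertex 7.0 10.0 0.0
      vertex 0.0 10.0 0.0
    endloop
  endfacet
  facet normal 0.0000 1.0000 0.0000
    outer loop
      vertex 0.0 10.0 26.0
      vertex 7.0 10.0 26.0
      vertex 0.0 10.0 0.0
    endloop
  endfacet
  facet normal -1.0000 0.0000 0.0000
    outer loop
      vertex 0.0 10.0 26.0
      vertex 0.0 10.0 0.0
      vertex 0.0 0.0 0.0
    endloop
  endfacet
  facet normal -1.0000 0.0000 0.0000
    outer loop
      vertex 0.0 0.0 26.0
      vertex 0.0 10.0 26.0
      vertex 0.0 0.0 0.0
    endloop
  endfacet
  facet normal 1.0000 0.0000 0.0000
    outer loop
      vertex 7.0 0.0 0.0
      vertex 7.0 10.0 0.0
      vertex 7.0 10.0 26.0
    endloop
  endfacet
  facet normal 1.0000 0.0000 0.0000
    outer loop
      vertex 7.0 0.0 0.0
      vertex 7.0 10.0 26.0
      vertex 7.0 0.0 26.0
    endloop
  endfacet
endsolid part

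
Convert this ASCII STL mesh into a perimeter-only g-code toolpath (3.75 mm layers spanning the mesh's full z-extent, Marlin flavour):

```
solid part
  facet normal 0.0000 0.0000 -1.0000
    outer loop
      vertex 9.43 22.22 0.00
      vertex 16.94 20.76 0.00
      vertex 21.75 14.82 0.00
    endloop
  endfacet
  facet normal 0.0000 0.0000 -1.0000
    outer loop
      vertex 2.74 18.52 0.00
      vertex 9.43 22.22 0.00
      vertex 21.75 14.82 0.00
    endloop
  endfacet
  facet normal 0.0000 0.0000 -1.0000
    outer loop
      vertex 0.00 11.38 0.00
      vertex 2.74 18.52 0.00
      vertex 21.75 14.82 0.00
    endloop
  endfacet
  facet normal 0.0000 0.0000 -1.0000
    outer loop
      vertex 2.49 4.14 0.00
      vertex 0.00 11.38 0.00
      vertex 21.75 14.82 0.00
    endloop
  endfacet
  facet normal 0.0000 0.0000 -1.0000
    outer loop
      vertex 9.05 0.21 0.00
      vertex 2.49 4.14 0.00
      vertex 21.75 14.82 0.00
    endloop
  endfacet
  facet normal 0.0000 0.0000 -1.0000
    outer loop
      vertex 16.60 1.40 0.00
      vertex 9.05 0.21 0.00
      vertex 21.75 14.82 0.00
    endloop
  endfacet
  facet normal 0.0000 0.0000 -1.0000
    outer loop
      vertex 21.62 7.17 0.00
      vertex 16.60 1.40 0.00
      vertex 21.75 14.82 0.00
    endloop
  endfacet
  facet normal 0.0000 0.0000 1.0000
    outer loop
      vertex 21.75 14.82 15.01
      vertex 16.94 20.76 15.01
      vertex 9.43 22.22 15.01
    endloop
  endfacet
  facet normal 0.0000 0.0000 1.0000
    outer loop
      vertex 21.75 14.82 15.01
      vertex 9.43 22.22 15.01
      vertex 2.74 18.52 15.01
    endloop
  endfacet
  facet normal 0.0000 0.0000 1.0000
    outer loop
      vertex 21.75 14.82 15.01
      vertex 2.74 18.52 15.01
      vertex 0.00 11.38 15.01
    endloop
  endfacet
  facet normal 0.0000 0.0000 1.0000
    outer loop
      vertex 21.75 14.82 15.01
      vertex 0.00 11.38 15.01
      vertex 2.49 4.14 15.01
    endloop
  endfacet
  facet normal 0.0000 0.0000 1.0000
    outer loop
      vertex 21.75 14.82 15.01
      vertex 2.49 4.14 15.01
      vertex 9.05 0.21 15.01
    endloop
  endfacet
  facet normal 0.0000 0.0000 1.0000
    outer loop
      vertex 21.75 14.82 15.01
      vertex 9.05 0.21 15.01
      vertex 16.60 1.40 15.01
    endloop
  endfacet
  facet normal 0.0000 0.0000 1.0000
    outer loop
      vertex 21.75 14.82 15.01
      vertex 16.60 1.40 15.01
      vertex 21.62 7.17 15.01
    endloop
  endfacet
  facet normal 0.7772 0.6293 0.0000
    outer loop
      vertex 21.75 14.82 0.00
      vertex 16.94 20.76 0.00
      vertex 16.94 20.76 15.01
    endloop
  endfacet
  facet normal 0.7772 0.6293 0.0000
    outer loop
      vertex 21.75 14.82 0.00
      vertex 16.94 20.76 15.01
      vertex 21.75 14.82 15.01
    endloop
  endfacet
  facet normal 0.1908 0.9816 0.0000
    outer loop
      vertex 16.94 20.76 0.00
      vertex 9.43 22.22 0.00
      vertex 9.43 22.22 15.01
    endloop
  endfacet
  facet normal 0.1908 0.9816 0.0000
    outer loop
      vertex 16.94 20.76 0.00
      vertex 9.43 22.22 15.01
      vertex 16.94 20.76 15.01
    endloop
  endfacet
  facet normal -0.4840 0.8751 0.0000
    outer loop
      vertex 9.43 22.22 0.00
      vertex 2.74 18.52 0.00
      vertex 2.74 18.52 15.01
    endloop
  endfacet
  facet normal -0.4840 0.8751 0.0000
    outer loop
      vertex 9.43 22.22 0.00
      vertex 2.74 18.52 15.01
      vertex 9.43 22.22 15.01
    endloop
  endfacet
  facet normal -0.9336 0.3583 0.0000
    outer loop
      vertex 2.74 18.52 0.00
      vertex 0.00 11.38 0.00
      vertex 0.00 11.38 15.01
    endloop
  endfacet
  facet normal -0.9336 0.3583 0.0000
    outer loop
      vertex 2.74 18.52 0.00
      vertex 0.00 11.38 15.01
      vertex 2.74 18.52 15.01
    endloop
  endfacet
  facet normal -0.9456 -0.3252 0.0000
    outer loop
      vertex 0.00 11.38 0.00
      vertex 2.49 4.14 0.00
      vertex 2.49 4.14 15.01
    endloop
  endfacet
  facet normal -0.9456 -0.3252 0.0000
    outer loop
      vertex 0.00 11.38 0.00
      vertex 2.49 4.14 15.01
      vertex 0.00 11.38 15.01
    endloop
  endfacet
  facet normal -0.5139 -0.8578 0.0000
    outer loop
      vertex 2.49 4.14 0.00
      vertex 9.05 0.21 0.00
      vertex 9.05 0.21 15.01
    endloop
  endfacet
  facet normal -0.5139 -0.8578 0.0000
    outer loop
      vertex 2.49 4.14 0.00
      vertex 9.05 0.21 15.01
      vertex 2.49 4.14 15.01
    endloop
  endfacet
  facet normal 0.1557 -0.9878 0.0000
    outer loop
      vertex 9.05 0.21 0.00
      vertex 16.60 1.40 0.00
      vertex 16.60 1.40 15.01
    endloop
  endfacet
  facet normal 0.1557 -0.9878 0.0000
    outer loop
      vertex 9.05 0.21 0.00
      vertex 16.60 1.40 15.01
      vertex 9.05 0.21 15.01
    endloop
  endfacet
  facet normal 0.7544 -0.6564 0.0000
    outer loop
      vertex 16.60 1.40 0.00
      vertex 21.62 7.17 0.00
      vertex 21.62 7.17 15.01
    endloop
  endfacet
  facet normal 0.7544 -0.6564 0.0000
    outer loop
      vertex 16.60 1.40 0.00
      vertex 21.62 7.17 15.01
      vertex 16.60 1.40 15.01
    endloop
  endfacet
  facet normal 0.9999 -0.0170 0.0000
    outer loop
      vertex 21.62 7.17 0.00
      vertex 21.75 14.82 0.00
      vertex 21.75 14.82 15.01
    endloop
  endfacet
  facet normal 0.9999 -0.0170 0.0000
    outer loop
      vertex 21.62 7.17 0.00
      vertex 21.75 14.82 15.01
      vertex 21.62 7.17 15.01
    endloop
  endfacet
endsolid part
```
; perimeter-only toolpath
G21 ; units = mm
G90 ; absolute positioning
G28 ; home
; layer 1
G0 Z3.75
G0 X21.75 Y14.82
G1 X16.94 Y20.76
G1 X9.43 Y22.22
G1 X2.74 Y18.52
G1 X0.00 Y11.38
G1 X2.49 Y4.14
G1 X9.05 Y0.21
G1 X16.60 Y1.40
G1 X21.62 Y7.17
G1 X21.75 Y14.82
; layer 2
G0 Z7.50
G0 X21.75 Y14.82
G1 X16.94 Y20.76
G1 X9.43 Y22.22
G1 X2.74 Y18.52
G1 X0.00 Y11.38
G1 X2.49 Y4.14
G1 X9.05 Y0.21
G1 X16.60 Y1.40
G1 X21.62 Y7.17
G1 X21.75 Y14.82
; layer 3
G0 Z11.26
G0 X21.75 Y14.82
G1 X16.94 Y20.76
G1 X9.43 Y22.22
G1 X2.74 Y18.52
G1 X0.00 Y11.38
G1 X2.49 Y4.14
G1 X9.05 Y0.21
G1 X16.60 Y1.40
G1 X21.62 Y7.17
G1 X21.75 Y14.82
; layer 4
G0 Z15.01
G0 X21.75 Y14.82
G1 X16.94 Y20.76
G1 X9.43 Y22.22
G1 X2.74 Y18.52
G1 X0.00 Y11.38
G1 X2.49 Y4.14
G1 X9.05 Y0.21
G1 X16.60 Y1.40
G1 X21.62 Y7.17
G1 X21.75 Y14.82
M2 ; end

The solid is a regular 9-sided prism (a cylinder approximated with 9 flat sides), circumscribed radius ≈ 11.2 mm, height ≈ 15 mm. Slicing at Δz = 3.75 mm — 4 equal slices spanning the solid's height, so layer i sits at z = i·h/4 — gives 4 non-empty perimeters. Each is a 9-segment closed polygon; G0 lifts to the layer z and rapids to the start vertex, then G1 traces the edges.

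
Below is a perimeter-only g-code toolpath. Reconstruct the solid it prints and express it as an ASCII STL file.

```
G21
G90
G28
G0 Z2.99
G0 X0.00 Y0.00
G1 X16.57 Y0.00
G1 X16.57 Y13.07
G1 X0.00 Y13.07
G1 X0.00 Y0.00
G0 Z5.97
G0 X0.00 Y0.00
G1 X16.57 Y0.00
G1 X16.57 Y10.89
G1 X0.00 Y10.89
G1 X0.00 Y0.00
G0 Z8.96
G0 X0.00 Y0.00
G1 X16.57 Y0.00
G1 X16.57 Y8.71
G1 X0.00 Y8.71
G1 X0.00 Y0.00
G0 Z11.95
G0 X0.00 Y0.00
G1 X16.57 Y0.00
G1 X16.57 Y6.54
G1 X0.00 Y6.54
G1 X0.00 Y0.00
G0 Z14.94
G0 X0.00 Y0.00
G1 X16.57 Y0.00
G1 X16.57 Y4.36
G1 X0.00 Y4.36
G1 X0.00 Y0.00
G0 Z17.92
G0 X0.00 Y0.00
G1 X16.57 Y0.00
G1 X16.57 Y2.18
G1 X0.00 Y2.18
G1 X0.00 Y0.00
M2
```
solid part
  facet normal 0.0000 0.0000 -1.0000
    outer loop
      vertex 16.57 15.25 0.00
      vertex 16.57 0.00 0.00
      vertex 0.00 0.00 0.00
    endloop
  endfacet
  facet normal 0.0000 0.0000 -1.0000
    outer loop
      vertex 0.00 15.25 0.00
      vertex 16.57 15.25 0.00
      vertex 0.00 0.00 0.00
    endloop
  endfacet
  facet normal 0.0000 -1.0000 0.0000
    outer loop
      vertex 0.00 0.00 0.00
      vertex 16.57 0.00 0.00
      vertex 16.57 0.00 20.91
    endloop
  endfacet
  facet normal 0.0000 -1.0000 0.0000
    outer loop
      vertex 0.00 0.00 0.00
      vertex 16.57 0.00 20.91
      vertex 0.00 0.00 20.91
    endloop
  endfacet
  facet normal 0.0000 0.8080 0.5893
    outer loop
      vertex 0.00 0.00 20.91
      vertex 16.57 0.00 20.91
      vertex 16.57 15.25 0.00
    endloop
  endfacet
  facet normal 0.0000 0.8080 0.5893
    outer loop
      vertex 0.00 0.00 20.91
      vertex 16.57 15.25 0.00
      vertex 0.00 15.25 0.00
    endloop
  endfacet
  facet normal -1.0000 0.0000 0.0000
    outer loop
      vertex 0.00 0.00 20.91
      vertex 0.00 15.25 0.00
      vertex 0.00 0.00 0.00
    endloop
  endfacet
  facet normal 1.0000 0.0000 0.0000
    outer loop
      vertex 16.57 0.00 0.00
      vertex 16.57 15.25 0.00
      vertex 16.57 0.00 20.91
    endloop
  endfacet
endsolid part

The G0 Z moves step by Δz≈2.99 mm. The G1 loops shrink linearly with z, so the solid tapers from its base footprint up to z≈20.9. Closing with a flat bottom cap and the tapered top and triangulating gives 8 facets — a wedge (ramp): 16.6 × 15.2 mm base, rising to 20.9 mm along the y=0 edge and sloping linearly to z=0 at y=15.2.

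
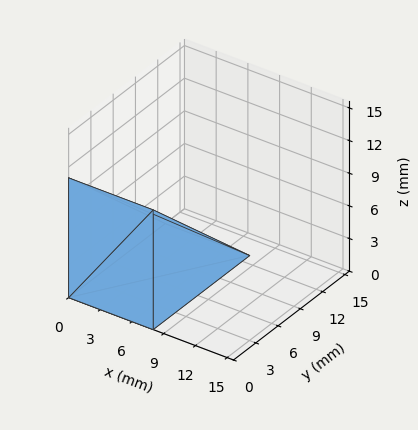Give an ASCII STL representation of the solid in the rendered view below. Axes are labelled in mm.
Reading the render: the shape is a wedge (ramp): 8 × 13 mm base, rising to 11 mm along the y=0 edge and sloping linearly to z=0 at y=13 (dimensions read to the nearest mm from the axis ticks). For the STL, each face is triangulated and given an outward normal.

solid part
  facet normal 0.0000 0.0000 -1.0000
    outer loop
      vertex 8.0 13.0 0.0
      vertex 8.0 0.0 0.0
      vertex 0.0 0.0 0.0
    endloop
  endfacet
  facet normal 0.0000 0.0000 -1.0000
    outer loop
      vertex 0.0 13.0 0.0
      vertex 8.0 13.0 0.0
      vertex 0.0 0.0 0.0
    endloop
  endfacet
  facet normal 0.0000 -1.0000 0.0000
    outer loop
      vertex 0.0 0.0 0.0
      vertex 8.0 0.0 0.0
      vertex 8.0 0.0 11.0
    endloop
  endfacet
  facet normal 0.0000 -1.0000 0.0000
    outer loop
      vertex 0.0 0.0 0.0
      vertex 8.0 0.0 11.0
      vertex 0.0 0.0 11.0
    endloop
  endfacet
  facet normal 0.0000 0.6459 0.7634
    outer loop
      vertex 0.0 0.0 11.0
      vertex 8.0 0.0 11.0
      vertex 8.0 13.0 0.0
    endloop
  endfacet
  facet normal 0.0000 0.6459 0.7634
    outer loop
      vertex 0.0 0.0 11.0
      vertex 8.0 13.0 0.0
      vertex 0.0 13.0 0.0
    endloop
  endfacet
  facet normal -1.0000 0.0000 0.0000
    outer loop
      vertex 0.0 0.0 11.0
      vertex 0.0 13.0 0.0
      vertex 0.0 0.0 0.0
    endloop
  endfacet
  facet normal 1.0000 0.0000 0.0000
    outer loop
      vertex 8.0 0.0 0.0
      vertex 8.0 13.0 0.0
      vertex 8.0 0.0 11.0
    endloop
  endfacet
endsolid part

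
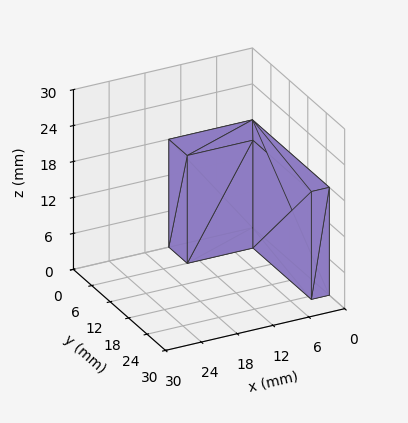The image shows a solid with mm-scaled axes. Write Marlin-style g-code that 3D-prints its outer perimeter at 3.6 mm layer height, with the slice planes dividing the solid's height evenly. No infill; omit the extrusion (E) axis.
Reading the render: the shape is an L-shaped prism: outer 14 × 25 mm, arm thicknesses ≈ 6 mm (horizontal) and 3 mm (vertical), extruded 18 mm in z (dimensions read to the nearest mm from the axis ticks). For the g-code, the solid's height is divided into equal slices at the stated Δz and each level perimeter traced with G1 moves after a G0 lift.

; perimeter-only toolpath
G21 ; units = mm
G90 ; absolute positioning
G28 ; home
; layer 1
G0 Z3.6
G0 X0.0 Y0.0
G1 X14.0 Y0.0
G1 X14.0 Y6.0
G1 X3.0 Y6.0
G1 X3.0 Y25.0
G1 X0.0 Y25.0
G1 X0.0 Y0.0
; layer 2
G0 Z7.2
G0 X0.0 Y0.0
G1 X14.0 Y0.0
G1 X14.0 Y6.0
G1 X3.0 Y6.0
G1 X3.0 Y25.0
G1 X0.0 Y25.0
G1 X0.0 Y0.0
; layer 3
G0 Z10.8
G0 X0.0 Y0.0
G1 X14.0 Y0.0
G1 X14.0 Y6.0
G1 X3.0 Y6.0
G1 X3.0 Y25.0
G1 X0.0 Y25.0
G1 X0.0 Y0.0
; layer 4
G0 Z14.4
G0 X0.0 Y0.0
G1 X14.0 Y0.0
G1 X14.0 Y6.0
G1 X3.0 Y6.0
G1 X3.0 Y25.0
G1 X0.0 Y25.0
G1 X0.0 Y0.0
; layer 5
G0 Z18.0
G0 X0.0 Y0.0
G1 X14.0 Y0.0
G1 X14.0 Y6.0
G1 X3.0 Y6.0
G1 X3.0 Y25.0
G1 X0.0 Y25.0
G1 X0.0 Y0.0
M2 ; end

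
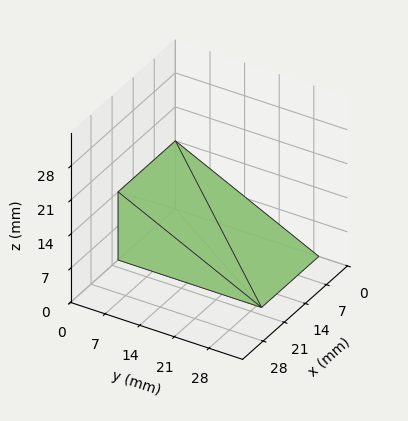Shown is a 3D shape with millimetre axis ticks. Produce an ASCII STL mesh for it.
Reading the render: the shape is a wedge (ramp): 19 × 29 mm base, rising to 14 mm along the y=0 edge and sloping linearly to z=0 at y=29 (dimensions read to the nearest mm from the axis ticks). For the STL, each face is triangulated and given an outward normal.

solid part
  facet normal 0.0000 0.0000 -1.0000
    outer loop
      vertex 19.000 29.000 0.000
      vertex 19.000 0.000 0.000
      vertex 0.000 0.000 0.000
    endloop
  endfacet
  facet normal 0.0000 0.0000 -1.0000
    outer loop
      vertex 0.000 29.000 0.000
      vertex 19.000 29.000 0.000
      vertex 0.000 0.000 0.000
    endloop
  endfacet
  facet normal 0.0000 -1.0000 0.0000
    outer loop
      vertex 0.000 0.000 0.000
      vertex 19.000 0.000 0.000
      vertex 19.000 0.000 14.000
    endloop
  endfacet
  facet normal 0.0000 -1.0000 0.0000
    outer loop
      vertex 0.000 0.000 0.000
      vertex 19.000 0.000 14.000
      vertex 0.000 0.000 14.000
    endloop
  endfacet
  facet normal 0.0000 0.4347 0.9006
    outer loop
      vertex 0.000 0.000 14.000
      vertex 19.000 0.000 14.000
      vertex 19.000 29.000 0.000
    endloop
  endfacet
  facet normal 0.0000 0.4347 0.9006
    outer loop
      vertex 0.000 0.000 14.000
      vertex 19.000 29.000 0.000
      vertex 0.000 29.000 0.000
    endloop
  endfacet
  facet normal -1.0000 0.0000 0.0000
    outer loop
      vertex 0.000 0.000 14.000
      vertex 0.000 29.000 0.000
      vertex 0.000 0.000 0.000
    endloop
  endfacet
  facet normal 1.0000 0.0000 0.0000
    outer loop
      vertex 19.000 0.000 0.000
      vertex 19.000 29.000 0.000
      vertex 19.000 0.000 14.000
    endloop
  endfacet
endsolid part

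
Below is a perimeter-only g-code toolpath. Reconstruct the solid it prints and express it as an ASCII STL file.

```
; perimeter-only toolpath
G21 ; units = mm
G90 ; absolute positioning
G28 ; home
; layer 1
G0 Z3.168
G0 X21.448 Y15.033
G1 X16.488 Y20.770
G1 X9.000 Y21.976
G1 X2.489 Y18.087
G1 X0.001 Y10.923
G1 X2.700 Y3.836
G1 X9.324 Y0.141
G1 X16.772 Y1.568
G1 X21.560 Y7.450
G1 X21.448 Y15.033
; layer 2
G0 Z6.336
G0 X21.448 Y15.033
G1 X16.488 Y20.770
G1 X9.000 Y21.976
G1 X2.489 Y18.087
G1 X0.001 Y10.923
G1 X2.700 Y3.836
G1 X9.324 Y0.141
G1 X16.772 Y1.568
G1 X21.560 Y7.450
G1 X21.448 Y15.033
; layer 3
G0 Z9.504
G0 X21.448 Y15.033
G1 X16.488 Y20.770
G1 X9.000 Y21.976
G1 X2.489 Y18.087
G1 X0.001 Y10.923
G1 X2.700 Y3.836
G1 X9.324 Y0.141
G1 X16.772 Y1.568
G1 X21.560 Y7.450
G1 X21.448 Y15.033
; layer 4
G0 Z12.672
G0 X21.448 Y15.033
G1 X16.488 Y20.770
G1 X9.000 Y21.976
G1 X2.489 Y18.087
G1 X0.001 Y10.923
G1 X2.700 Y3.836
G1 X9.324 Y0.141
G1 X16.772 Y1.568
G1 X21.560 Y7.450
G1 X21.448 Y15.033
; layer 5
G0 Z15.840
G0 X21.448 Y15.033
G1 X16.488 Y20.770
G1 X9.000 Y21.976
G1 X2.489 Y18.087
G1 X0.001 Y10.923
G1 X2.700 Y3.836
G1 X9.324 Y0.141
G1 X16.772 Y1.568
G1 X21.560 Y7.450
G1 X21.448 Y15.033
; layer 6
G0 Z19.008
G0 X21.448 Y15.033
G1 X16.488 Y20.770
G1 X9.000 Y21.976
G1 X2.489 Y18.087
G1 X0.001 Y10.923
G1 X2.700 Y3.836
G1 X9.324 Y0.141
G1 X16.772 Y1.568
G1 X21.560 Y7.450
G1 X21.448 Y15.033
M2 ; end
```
solid part
  facet normal 0.0000 0.0000 -1.0000
    outer loop
      vertex 9.000 21.976 0.000
      vertex 16.488 20.770 0.000
      vertex 21.448 15.033 0.000
    endloop
  endfacet
  facet normal 0.0000 0.0000 -1.0000
    outer loop
      vertex 2.489 18.087 0.000
      vertex 9.000 21.976 0.000
      vertex 21.448 15.033 0.000
    endloop
  endfacet
  facet normal 0.0000 0.0000 -1.0000
    outer loop
      vertex 0.001 10.923 0.000
      vertex 2.489 18.087 0.000
      vertex 21.448 15.033 0.000
    endloop
  endfacet
  facet normal 0.0000 0.0000 -1.0000
    outer loop
      vertex 2.700 3.836 0.000
      vertex 0.001 10.923 0.000
      vertex 21.448 15.033 0.000
    endloop
  endfacet
  facet normal 0.0000 0.0000 -1.0000
    outer loop
      vertex 9.324 0.141 0.000
      vertex 2.700 3.836 0.000
      vertex 21.448 15.033 0.000
    endloop
  endfacet
  facet normal 0.0000 0.0000 -1.0000
    outer loop
      vertex 16.772 1.568 0.000
      vertex 9.324 0.141 0.000
      vertex 21.448 15.033 0.000
    endloop
  endfacet
  facet normal 0.0000 0.0000 -1.0000
    outer loop
      vertex 21.560 7.450 0.000
      vertex 16.772 1.568 0.000
      vertex 21.448 15.033 0.000
    endloop
  endfacet
  facet normal 0.0000 0.0000 1.0000
    outer loop
      vertex 21.448 15.033 19.008
      vertex 16.488 20.770 19.008
      vertex 9.000 21.976 19.008
    endloop
  endfacet
  facet normal 0.0000 0.0000 1.0000
    outer loop
      vertex 21.448 15.033 19.008
      vertex 9.000 21.976 19.008
      vertex 2.489 18.087 19.008
    endloop
  endfacet
  facet normal 0.0000 0.0000 1.0000
    outer loop
      vertex 21.448 15.033 19.008
      vertex 2.489 18.087 19.008
      vertex 0.001 10.923 19.008
    endloop
  endfacet
  facet normal 0.0000 0.0000 1.0000
    outer loop
      vertex 21.448 15.033 19.008
      vertex 0.001 10.923 19.008
      vertex 2.700 3.836 19.008
    endloop
  endfacet
  facet normal 0.0000 0.0000 1.0000
    outer loop
      vertex 21.448 15.033 19.008
      vertex 2.700 3.836 19.008
      vertex 9.324 0.141 19.008
    endloop
  endfacet
  facet normal 0.0000 0.0000 1.0000
    outer loop
      vertex 21.448 15.033 19.008
      vertex 9.324 0.141 19.008
      vertex 16.772 1.568 19.008
    endloop
  endfacet
  facet normal 0.0000 0.0000 1.0000
    outer loop
      vertex 21.448 15.033 19.008
      vertex 16.772 1.568 19.008
      vertex 21.560 7.450 19.008
    endloop
  endfacet
  facet normal 0.7565 0.6540 0.0000
    outer loop
      vertex 21.448 15.033 0.000
      vertex 16.488 20.770 0.000
      vertex 16.488 20.770 19.008
    endloop
  endfacet
  facet normal 0.7565 0.6540 0.0000
    outer loop
      vertex 21.448 15.033 0.000
      vertex 16.488 20.770 19.008
      vertex 21.448 15.033 19.008
    endloop
  endfacet
  facet normal 0.1590 0.9873 0.0000
    outer loop
      vertex 16.488 20.770 0.000
      vertex 9.000 21.976 0.000
      vertex 9.000 21.976 19.008
    endloop
  endfacet
  facet normal 0.1590 0.9873 0.0000
    outer loop
      vertex 16.488 20.770 0.000
      vertex 9.000 21.976 19.008
      vertex 16.488 20.770 19.008
    endloop
  endfacet
  facet normal -0.5128 0.8585 0.0000
    outer loop
      vertex 9.000 21.976 0.000
      vertex 2.489 18.087 0.000
      vertex 2.489 18.087 19.008
    endloop
  endfacet
  facet normal -0.5128 0.8585 0.0000
    outer loop
      vertex 9.000 21.976 0.000
      vertex 2.489 18.087 19.008
      vertex 9.000 21.976 19.008
    endloop
  endfacet
  facet normal -0.9447 0.3281 0.0000
    outer loop
      vertex 2.489 18.087 0.000
      vertex 0.001 10.923 0.000
      vertex 0.001 10.923 19.008
    endloop
  endfacet
  facet normal -0.9447 0.3281 0.0000
    outer loop
      vertex 2.489 18.087 0.000
      vertex 0.001 10.923 19.008
      vertex 2.489 18.087 19.008
    endloop
  endfacet
  facet normal -0.9345 -0.3559 0.0000
    outer loop
      vertex 0.001 10.923 0.000
      vertex 2.700 3.836 0.000
      vertex 2.700 3.836 19.008
    endloop
  endfacet
  facet normal -0.9345 -0.3559 0.0000
    outer loop
      vertex 0.001 10.923 0.000
      vertex 2.700 3.836 19.008
      vertex 0.001 10.923 19.008
    endloop
  endfacet
  facet normal -0.4872 -0.8733 0.0000
    outer loop
      vertex 2.700 3.836 0.000
      vertex 9.324 0.141 0.000
      vertex 9.324 0.141 19.008
    endloop
  endfacet
  facet normal -0.4872 -0.8733 0.0000
    outer loop
      vertex 2.700 3.836 0.000
      vertex 9.324 0.141 19.008
      vertex 2.700 3.836 19.008
    endloop
  endfacet
  facet normal 0.1882 -0.9821 0.0000
    outer loop
      vertex 9.324 0.141 0.000
      vertex 16.772 1.568 0.000
      vertex 16.772 1.568 19.008
    endloop
  endfacet
  facet normal 0.1882 -0.9821 0.0000
    outer loop
      vertex 9.324 0.141 0.000
      vertex 16.772 1.568 19.008
      vertex 9.324 0.141 19.008
    endloop
  endfacet
  facet normal 0.7755 -0.6313 0.0000
    outer loop
      vertex 16.772 1.568 0.000
      vertex 21.560 7.450 0.000
      vertex 21.560 7.450 19.008
    endloop
  endfacet
  facet normal 0.7755 -0.6313 0.0000
    outer loop
      vertex 16.772 1.568 0.000
      vertex 21.560 7.450 19.008
      vertex 16.772 1.568 19.008
    endloop
  endfacet
  facet normal 0.9999 0.0148 0.0000
    outer loop
      vertex 21.560 7.450 0.000
      vertex 21.448 15.033 0.000
      vertex 21.448 15.033 19.008
    endloop
  endfacet
  facet normal 0.9999 0.0148 0.0000
    outer loop
      vertex 21.560 7.450 0.000
      vertex 21.448 15.033 19.008
      vertex 21.560 7.450 19.008
    endloop
  endfacet
endsolid part

The G0 Z moves step by Δz≈3.168 mm. Every layer's G1 loop is the same polygon, so the solid is a straight extrusion of it from z=0 to z≈19. Closing with flat bottom and top caps and triangulating gives 32 facets — a regular 9-sided prism (a cylinder approximated with 9 flat sides), circumscribed radius ≈ 11.1 mm, height ≈ 19 mm.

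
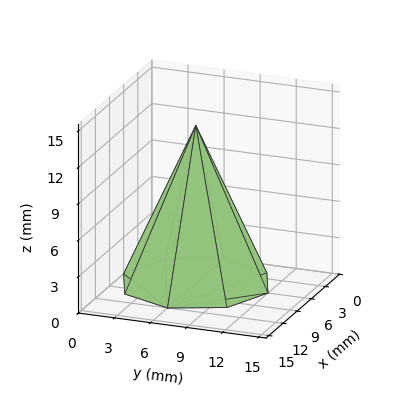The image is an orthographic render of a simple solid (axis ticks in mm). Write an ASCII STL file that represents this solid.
Reading the render: the shape is a regular 8-sided pyramid, base circumscribed radius ≈ 6 mm, apex at z ≈ 13 mm (dimensions read to the nearest mm from the axis ticks). For the STL, each face is triangulated and given an outward normal.

solid part
  facet normal 0.0000 0.0000 -1.0000
    outer loop
      vertex 6.000 12.000 0.000
      vertex 10.243 10.243 0.000
      vertex 12.000 6.000 0.000
    endloop
  endfacet
  facet normal 0.0000 0.0000 -1.0000
    outer loop
      vertex 1.757 10.243 0.000
      vertex 6.000 12.000 0.000
      vertex 12.000 6.000 0.000
    endloop
  endfacet
  facet normal 0.0000 0.0000 -1.0000
    outer loop
      vertex 0.000 6.000 0.000
      vertex 1.757 10.243 0.000
      vertex 12.000 6.000 0.000
    endloop
  endfacet
  facet normal 0.0000 0.0000 -1.0000
    outer loop
      vertex 1.757 1.757 0.000
      vertex 0.000 6.000 0.000
      vertex 12.000 6.000 0.000
    endloop
  endfacet
  facet normal 0.0000 0.0000 -1.0000
    outer loop
      vertex 6.000 0.000 0.000
      vertex 1.757 1.757 0.000
      vertex 12.000 6.000 0.000
    endloop
  endfacet
  facet normal 0.0000 0.0000 -1.0000
    outer loop
      vertex 10.243 1.757 0.000
      vertex 6.000 0.000 0.000
      vertex 12.000 6.000 0.000
    endloop
  endfacet
  facet normal 0.8499 0.3519 0.3922
    outer loop
      vertex 12.000 6.000 0.000
      vertex 10.243 10.243 0.000
      vertex 6.000 6.000 13.000
    endloop
  endfacet
  facet normal 0.3519 0.8499 0.3922
    outer loop
      vertex 10.243 10.243 0.000
      vertex 6.000 12.000 0.000
      vertex 6.000 6.000 13.000
    endloop
  endfacet
  facet normal -0.3519 0.8499 0.3922
    outer loop
      vertex 6.000 12.000 0.000
      vertex 1.757 10.243 0.000
      vertex 6.000 6.000 13.000
    endloop
  endfacet
  facet normal -0.8499 0.3519 0.3922
    outer loop
      vertex 1.757 10.243 0.000
      vertex 0.000 6.000 0.000
      vertex 6.000 6.000 13.000
    endloop
  endfacet
  facet normal -0.8499 -0.3519 0.3922
    outer loop
      vertex 0.000 6.000 0.000
      vertex 1.757 1.757 0.000
      vertex 6.000 6.000 13.000
    endloop
  endfacet
  facet normal -0.3519 -0.8499 0.3922
    outer loop
      vertex 1.757 1.757 0.000
      vertex 6.000 0.000 0.000
      vertex 6.000 6.000 13.000
    endloop
  endfacet
  facet normal 0.3519 -0.8499 0.3922
    outer loop
      vertex 6.000 0.000 0.000
      vertex 10.243 1.757 0.000
      vertex 6.000 6.000 13.000
    endloop
  endfacet
  facet normal 0.8499 -0.3519 0.3922
    outer loop
      vertex 10.243 1.757 0.000
      vertex 12.000 6.000 0.000
      vertex 6.000 6.000 13.000
    endloop
  endfacet
endsolid part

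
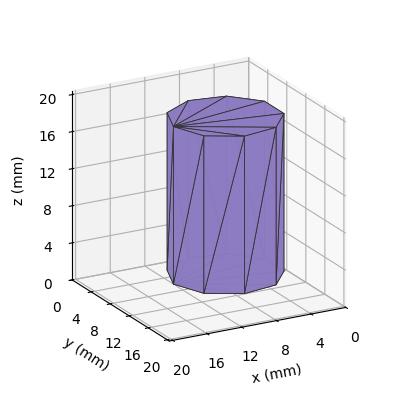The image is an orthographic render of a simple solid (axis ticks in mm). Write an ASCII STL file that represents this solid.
Reading the render: the shape is a regular 9-sided prism (a cylinder approximated with 9 flat sides), circumscribed radius ≈ 6 mm, height ≈ 17 mm (dimensions read to the nearest mm from the axis ticks). For the STL, each face is triangulated and given an outward normal.

solid part
  facet normal 0.0000 0.0000 -1.0000
    outer loop
      vertex 7.04 11.91 0.00
      vertex 10.60 9.86 0.00
      vertex 12.00 6.00 0.00
    endloop
  endfacet
  facet normal 0.0000 0.0000 -1.0000
    outer loop
      vertex 3.00 11.20 0.00
      vertex 7.04 11.91 0.00
      vertex 12.00 6.00 0.00
    endloop
  endfacet
  facet normal 0.0000 0.0000 -1.0000
    outer loop
      vertex 0.36 8.05 0.00
      vertex 3.00 11.20 0.00
      vertex 12.00 6.00 0.00
    endloop
  endfacet
  facet normal 0.0000 0.0000 -1.0000
    outer loop
      vertex 0.36 3.95 0.00
      vertex 0.36 8.05 0.00
      vertex 12.00 6.00 0.00
    endloop
  endfacet
  facet normal 0.0000 0.0000 -1.0000
    outer loop
      vertex 3.00 0.80 0.00
      vertex 0.36 3.95 0.00
      vertex 12.00 6.00 0.00
    endloop
  endfacet
  facet normal 0.0000 0.0000 -1.0000
    outer loop
      vertex 7.04 0.09 0.00
      vertex 3.00 0.80 0.00
      vertex 12.00 6.00 0.00
    endloop
  endfacet
  facet normal 0.0000 0.0000 -1.0000
    outer loop
      vertex 10.60 2.14 0.00
      vertex 7.04 0.09 0.00
      vertex 12.00 6.00 0.00
    endloop
  endfacet
  facet normal 0.0000 0.0000 1.0000
    outer loop
      vertex 12.00 6.00 17.00
      vertex 10.60 9.86 17.00
      vertex 7.04 11.91 17.00
    endloop
  endfacet
  facet normal 0.0000 0.0000 1.0000
    outer loop
      vertex 12.00 6.00 17.00
      vertex 7.04 11.91 17.00
      vertex 3.00 11.20 17.00
    endloop
  endfacet
  facet normal 0.0000 0.0000 1.0000
    outer loop
      vertex 12.00 6.00 17.00
      vertex 3.00 11.20 17.00
      vertex 0.36 8.05 17.00
    endloop
  endfacet
  facet normal 0.0000 0.0000 1.0000
    outer loop
      vertex 12.00 6.00 17.00
      vertex 0.36 8.05 17.00
      vertex 0.36 3.95 17.00
    endloop
  endfacet
  facet normal 0.0000 0.0000 1.0000
    outer loop
      vertex 12.00 6.00 17.00
      vertex 0.36 3.95 17.00
      vertex 3.00 0.80 17.00
    endloop
  endfacet
  facet normal 0.0000 0.0000 1.0000
    outer loop
      vertex 12.00 6.00 17.00
      vertex 3.00 0.80 17.00
      vertex 7.04 0.09 17.00
    endloop
  endfacet
  facet normal 0.0000 0.0000 1.0000
    outer loop
      vertex 12.00 6.00 17.00
      vertex 7.04 0.09 17.00
      vertex 10.60 2.14 17.00
    endloop
  endfacet
  facet normal 0.9401 0.3410 0.0000
    outer loop
      vertex 12.00 6.00 0.00
      vertex 10.60 9.86 0.00
      vertex 10.60 9.86 17.00
    endloop
  endfacet
  facet normal 0.9401 0.3410 0.0000
    outer loop
      vertex 12.00 6.00 0.00
      vertex 10.60 9.86 17.00
      vertex 12.00 6.00 17.00
    endloop
  endfacet
  facet normal 0.4990 0.8666 0.0000
    outer loop
      vertex 10.60 9.86 0.00
      vertex 7.04 11.91 0.00
      vertex 7.04 11.91 17.00
    endloop
  endfacet
  facet normal 0.4990 0.8666 0.0000
    outer loop
      vertex 10.60 9.86 0.00
      vertex 7.04 11.91 17.00
      vertex 10.60 9.86 17.00
    endloop
  endfacet
  facet normal -0.1731 0.9849 0.0000
    outer loop
      vertex 7.04 11.91 0.00
      vertex 3.00 11.20 0.00
      vertex 3.00 11.20 17.00
    endloop
  endfacet
  facet normal -0.1731 0.9849 0.0000
    outer loop
      vertex 7.04 11.91 0.00
      vertex 3.00 11.20 17.00
      vertex 7.04 11.91 17.00
    endloop
  endfacet
  facet normal -0.7664 0.6423 0.0000
    outer loop
      vertex 3.00 11.20 0.00
      vertex 0.36 8.05 0.00
      vertex 0.36 8.05 17.00
    endloop
  endfacet
  facet normal -0.7664 0.6423 0.0000
    outer loop
      vertex 3.00 11.20 0.00
      vertex 0.36 8.05 17.00
      vertex 3.00 11.20 17.00
    endloop
  endfacet
  facet normal -1.0000 0.0000 0.0000
    outer loop
      vertex 0.36 8.05 0.00
      vertex 0.36 3.95 0.00
      vertex 0.36 3.95 17.00
    endloop
  endfacet
  facet normal -1.0000 0.0000 0.0000
    outer loop
      vertex 0.36 8.05 0.00
      vertex 0.36 3.95 17.00
      vertex 0.36 8.05 17.00
    endloop
  endfacet
  facet normal -0.7664 -0.6423 0.0000
    outer loop
      vertex 0.36 3.95 0.00
      vertex 3.00 0.80 0.00
      vertex 3.00 0.80 17.00
    endloop
  endfacet
  facet normal -0.7664 -0.6423 0.0000
    outer loop
      vertex 0.36 3.95 0.00
      vertex 3.00 0.80 17.00
      vertex 0.36 3.95 17.00
    endloop
  endfacet
  facet normal -0.1731 -0.9849 0.0000
    outer loop
      vertex 3.00 0.80 0.00
      vertex 7.04 0.09 0.00
      vertex 7.04 0.09 17.00
    endloop
  endfacet
  facet normal -0.1731 -0.9849 0.0000
    outer loop
      vertex 3.00 0.80 0.00
      vertex 7.04 0.09 17.00
      vertex 3.00 0.80 17.00
    endloop
  endfacet
  facet normal 0.4990 -0.8666 0.0000
    outer loop
      vertex 7.04 0.09 0.00
      vertex 10.60 2.14 0.00
      vertex 10.60 2.14 17.00
    endloop
  endfacet
  facet normal 0.4990 -0.8666 0.0000
    outer loop
      vertex 7.04 0.09 0.00
      vertex 10.60 2.14 17.00
      vertex 7.04 0.09 17.00
    endloop
  endfacet
  facet normal 0.9401 -0.3410 0.0000
    outer loop
      vertex 10.60 2.14 0.00
      vertex 12.00 6.00 0.00
      vertex 12.00 6.00 17.00
    endloop
  endfacet
  facet normal 0.9401 -0.3410 0.0000
    outer loop
      vertex 10.60 2.14 0.00
      vertex 12.00 6.00 17.00
      vertex 10.60 2.14 17.00
    endloop
  endfacet
endsolid part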